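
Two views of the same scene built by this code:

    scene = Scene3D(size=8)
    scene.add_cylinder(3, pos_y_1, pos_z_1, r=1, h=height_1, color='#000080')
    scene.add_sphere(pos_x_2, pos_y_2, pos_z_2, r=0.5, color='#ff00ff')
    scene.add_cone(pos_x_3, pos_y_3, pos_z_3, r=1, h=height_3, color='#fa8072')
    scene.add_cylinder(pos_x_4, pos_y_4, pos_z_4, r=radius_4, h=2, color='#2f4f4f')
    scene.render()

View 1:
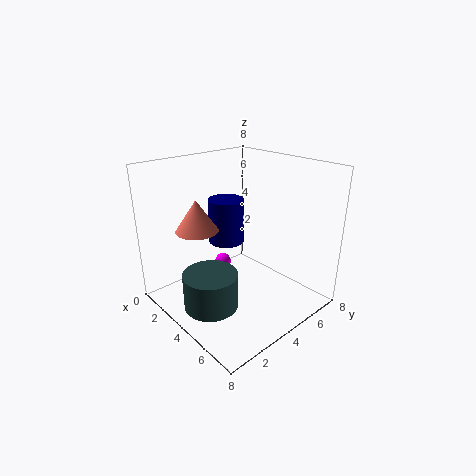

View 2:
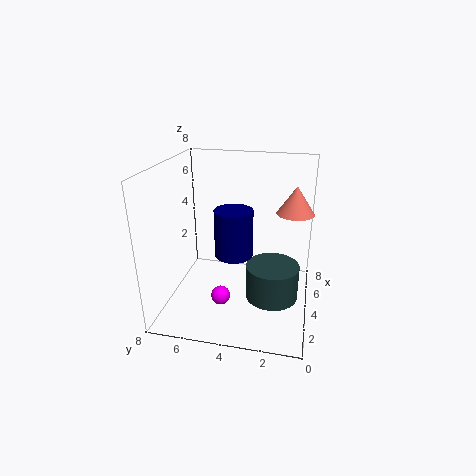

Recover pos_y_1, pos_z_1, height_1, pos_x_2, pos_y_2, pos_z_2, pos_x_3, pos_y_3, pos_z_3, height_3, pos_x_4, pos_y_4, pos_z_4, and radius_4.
pos_y_1 = 4, pos_z_1 = 3.5, height_1 = 2.5, pos_x_2 = 2, pos_y_2 = 4.5, pos_z_2 = 1.5, pos_x_3 = 4.5, pos_y_3 = 1, pos_z_3 = 5.5, height_3 = 1.5, pos_x_4 = 4, pos_y_4 = 2, pos_z_4 = 0.5, radius_4 = 1.5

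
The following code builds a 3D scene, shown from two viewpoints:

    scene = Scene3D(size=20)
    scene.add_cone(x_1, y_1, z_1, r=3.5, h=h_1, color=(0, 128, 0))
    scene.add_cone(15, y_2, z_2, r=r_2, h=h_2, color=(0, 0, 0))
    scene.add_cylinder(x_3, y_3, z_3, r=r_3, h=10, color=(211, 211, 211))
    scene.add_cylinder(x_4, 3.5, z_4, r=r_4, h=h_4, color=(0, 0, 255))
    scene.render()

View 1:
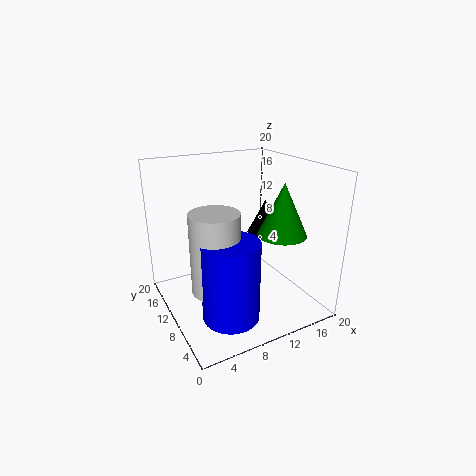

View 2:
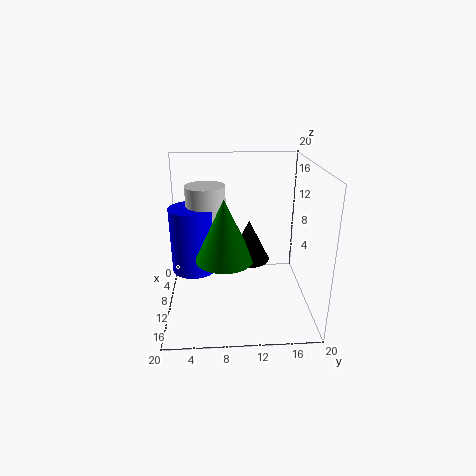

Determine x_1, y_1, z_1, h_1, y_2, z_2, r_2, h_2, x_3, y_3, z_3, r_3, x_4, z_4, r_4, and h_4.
x_1 = 16; y_1 = 8; z_1 = 10; h_1 = 7.5; y_2 = 11; z_2 = 9.5; r_2 = 2.5; h_2 = 5; x_3 = 4.5; y_3 = 5.5; z_3 = 6; r_3 = 3; x_4 = 5.5; z_4 = 3; r_4 = 3.5; h_4 = 10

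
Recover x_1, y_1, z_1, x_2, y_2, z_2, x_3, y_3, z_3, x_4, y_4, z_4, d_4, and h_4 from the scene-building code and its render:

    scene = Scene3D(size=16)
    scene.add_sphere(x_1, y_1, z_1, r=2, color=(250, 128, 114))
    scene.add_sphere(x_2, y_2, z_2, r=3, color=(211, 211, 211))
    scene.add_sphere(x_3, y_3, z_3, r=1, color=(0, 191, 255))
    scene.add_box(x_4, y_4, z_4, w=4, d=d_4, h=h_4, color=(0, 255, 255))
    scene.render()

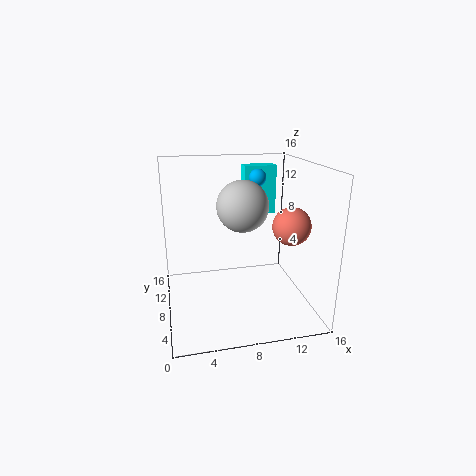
x_1 = 13; y_1 = 5; z_1 = 10; x_2 = 9; y_2 = 10; z_2 = 11; x_3 = 11; y_3 = 11; z_3 = 14; x_4 = 10; y_4 = 13; z_4 = 9; d_4 = 2; h_4 = 6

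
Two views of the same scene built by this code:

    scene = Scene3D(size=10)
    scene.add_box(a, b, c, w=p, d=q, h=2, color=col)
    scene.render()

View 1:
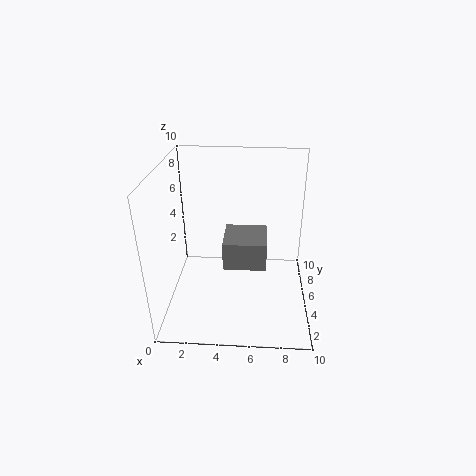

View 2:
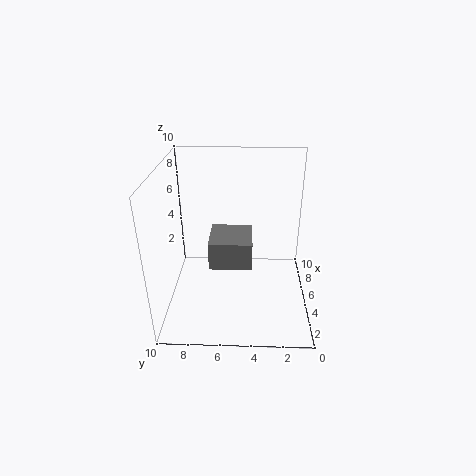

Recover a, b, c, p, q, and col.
a = 4, b = 4, c = 3, p = 3, q = 3, col = 'gray'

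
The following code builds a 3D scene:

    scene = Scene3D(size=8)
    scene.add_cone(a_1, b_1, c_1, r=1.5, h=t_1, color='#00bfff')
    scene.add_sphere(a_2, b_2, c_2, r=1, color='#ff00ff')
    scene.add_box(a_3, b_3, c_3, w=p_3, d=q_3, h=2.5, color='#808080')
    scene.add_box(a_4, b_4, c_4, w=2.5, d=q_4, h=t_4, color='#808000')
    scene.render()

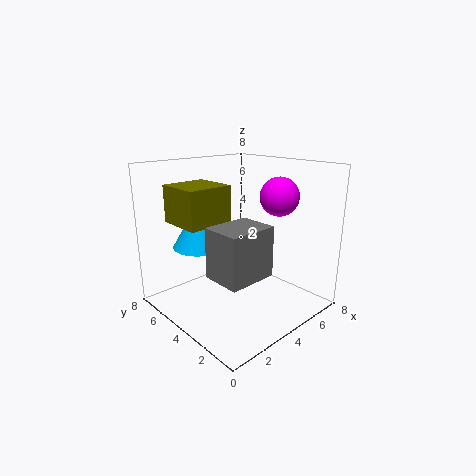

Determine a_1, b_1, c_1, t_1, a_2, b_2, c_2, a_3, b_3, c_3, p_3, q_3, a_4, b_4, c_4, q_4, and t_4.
a_1 = 2.5
b_1 = 5.5
c_1 = 3.5
t_1 = 2.5
a_2 = 5
b_2 = 2
c_2 = 6.5
a_3 = 1
b_3 = 1
c_3 = 3
p_3 = 2.5
q_3 = 2
a_4 = 1
b_4 = 4
c_4 = 5
q_4 = 2.5
t_4 = 2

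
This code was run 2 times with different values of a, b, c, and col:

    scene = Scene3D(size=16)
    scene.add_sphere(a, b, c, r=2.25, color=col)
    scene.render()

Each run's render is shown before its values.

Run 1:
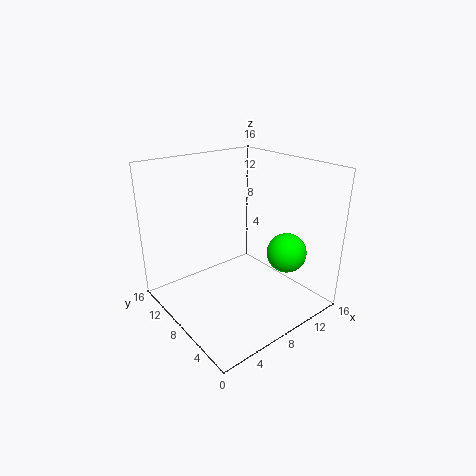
a = 12.5, b = 4.75, c = 6, col = 'lime'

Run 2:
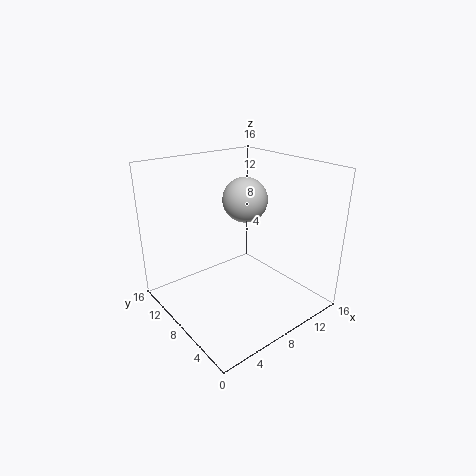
a = 7.5, b = 6.25, c = 13, col = 'lightgray'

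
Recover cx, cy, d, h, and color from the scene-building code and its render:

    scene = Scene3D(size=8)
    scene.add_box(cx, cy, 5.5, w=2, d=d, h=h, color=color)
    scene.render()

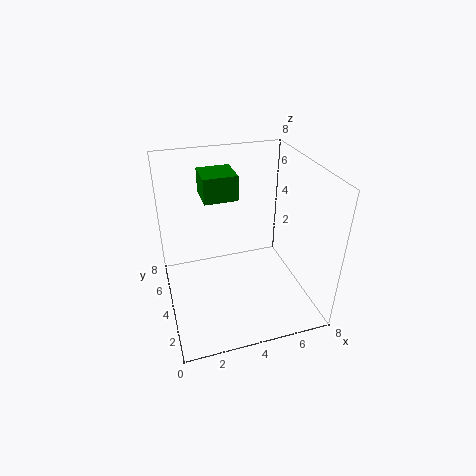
cx = 2.5, cy = 5.5, d = 2, h = 1.5, color = 'green'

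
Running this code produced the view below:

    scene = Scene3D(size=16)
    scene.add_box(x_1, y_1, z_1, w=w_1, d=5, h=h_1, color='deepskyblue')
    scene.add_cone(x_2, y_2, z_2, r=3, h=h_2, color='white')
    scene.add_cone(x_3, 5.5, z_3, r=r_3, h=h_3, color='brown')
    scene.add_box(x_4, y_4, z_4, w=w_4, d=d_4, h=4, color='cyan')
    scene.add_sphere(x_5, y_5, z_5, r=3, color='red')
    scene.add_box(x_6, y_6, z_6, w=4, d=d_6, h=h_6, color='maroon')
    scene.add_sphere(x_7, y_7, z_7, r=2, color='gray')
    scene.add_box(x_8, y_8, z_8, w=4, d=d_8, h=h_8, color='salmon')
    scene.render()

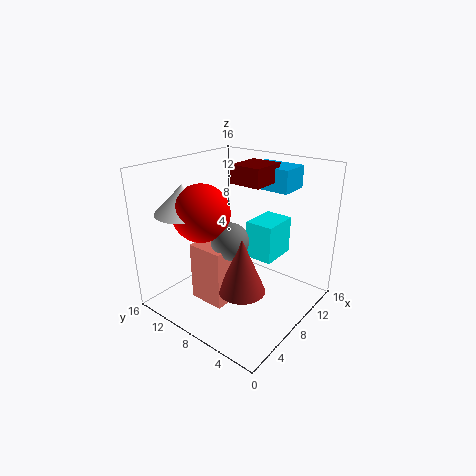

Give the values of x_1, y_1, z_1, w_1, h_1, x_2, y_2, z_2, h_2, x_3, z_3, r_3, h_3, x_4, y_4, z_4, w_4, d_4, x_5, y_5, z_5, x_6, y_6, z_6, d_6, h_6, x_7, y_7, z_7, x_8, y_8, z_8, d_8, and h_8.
x_1 = 11
y_1 = 4
z_1 = 13
w_1 = 3.5
h_1 = 2.5
x_2 = 3.5
y_2 = 11.5
z_2 = 11.5
h_2 = 3
x_3 = 5.5
z_3 = 3.5
r_3 = 2.5
h_3 = 6
x_4 = 7.5
y_4 = 3.5
z_4 = 6.5
w_4 = 4
d_4 = 3
x_5 = 4.5
y_5 = 10
z_5 = 11.5
x_6 = 8
y_6 = 5.5
z_6 = 14
d_6 = 3.5
h_6 = 2
x_7 = 6
y_7 = 7.5
z_7 = 8.5
x_8 = 3.5
y_8 = 7
z_8 = 1.5
d_8 = 4
h_8 = 6.5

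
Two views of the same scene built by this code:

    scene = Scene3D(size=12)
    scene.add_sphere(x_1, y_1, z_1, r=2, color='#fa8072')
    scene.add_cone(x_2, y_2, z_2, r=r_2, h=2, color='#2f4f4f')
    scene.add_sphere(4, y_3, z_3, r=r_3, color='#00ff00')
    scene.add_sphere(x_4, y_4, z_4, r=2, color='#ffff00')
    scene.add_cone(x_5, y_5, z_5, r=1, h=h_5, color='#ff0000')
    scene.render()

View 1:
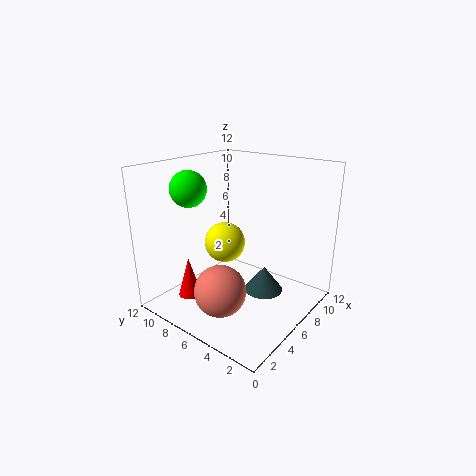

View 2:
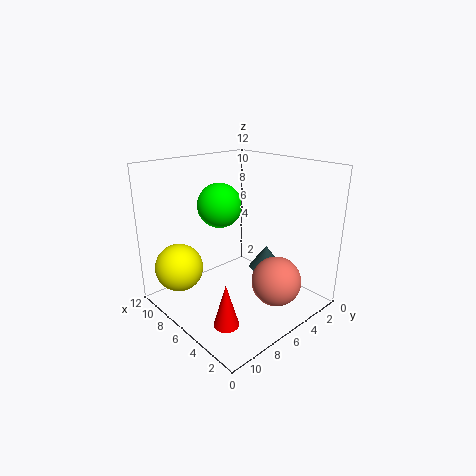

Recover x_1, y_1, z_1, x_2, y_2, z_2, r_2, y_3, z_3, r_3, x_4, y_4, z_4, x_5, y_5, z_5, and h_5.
x_1 = 2.5; y_1 = 5; z_1 = 3; x_2 = 5.5; y_2 = 3; z_2 = 2.5; r_2 = 1.5; y_3 = 9.5; z_3 = 10; r_3 = 1.5; x_4 = 9; y_4 = 10; z_4 = 3.5; x_5 = 3.5; y_5 = 9.5; z_5 = 0.5; h_5 = 3.5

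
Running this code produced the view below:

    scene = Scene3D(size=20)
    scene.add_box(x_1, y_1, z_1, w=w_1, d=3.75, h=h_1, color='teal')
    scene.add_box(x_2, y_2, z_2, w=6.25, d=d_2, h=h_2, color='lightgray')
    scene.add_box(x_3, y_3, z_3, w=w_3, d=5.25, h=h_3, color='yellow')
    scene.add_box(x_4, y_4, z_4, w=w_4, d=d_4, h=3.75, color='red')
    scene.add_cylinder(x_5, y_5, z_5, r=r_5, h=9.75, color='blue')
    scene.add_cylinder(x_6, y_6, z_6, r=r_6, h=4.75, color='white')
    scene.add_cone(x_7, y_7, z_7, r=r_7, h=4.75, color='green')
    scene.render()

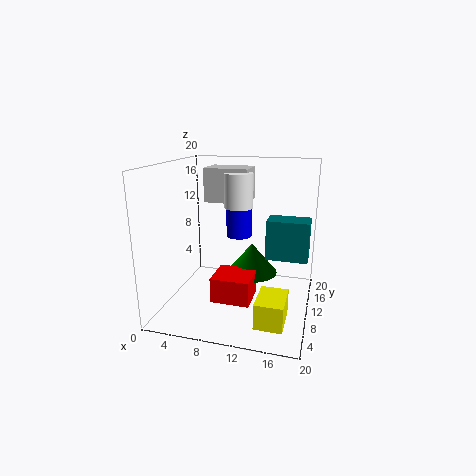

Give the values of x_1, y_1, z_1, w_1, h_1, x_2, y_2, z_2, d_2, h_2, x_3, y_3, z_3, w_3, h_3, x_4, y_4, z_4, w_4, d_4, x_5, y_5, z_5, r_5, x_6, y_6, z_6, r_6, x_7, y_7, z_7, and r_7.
x_1 = 13.25
y_1 = 13.25
z_1 = 5.75
w_1 = 6.25
h_1 = 6
x_2 = 4.75
y_2 = 11
z_2 = 14.5
d_2 = 4.5
h_2 = 4.75
x_3 = 13.75
y_3 = 3.5
z_3 = 0.25
w_3 = 3.75
h_3 = 3.5
x_4 = 6.25
y_4 = 8.25
z_4 = 0.25
w_4 = 5.75
d_4 = 5.25
x_5 = 8.5
y_5 = 16
z_5 = 8.25
r_5 = 2
x_6 = 9.75
y_6 = 11.25
z_6 = 14
r_6 = 2
x_7 = 10.75
y_7 = 15.5
z_7 = 2.5
r_7 = 4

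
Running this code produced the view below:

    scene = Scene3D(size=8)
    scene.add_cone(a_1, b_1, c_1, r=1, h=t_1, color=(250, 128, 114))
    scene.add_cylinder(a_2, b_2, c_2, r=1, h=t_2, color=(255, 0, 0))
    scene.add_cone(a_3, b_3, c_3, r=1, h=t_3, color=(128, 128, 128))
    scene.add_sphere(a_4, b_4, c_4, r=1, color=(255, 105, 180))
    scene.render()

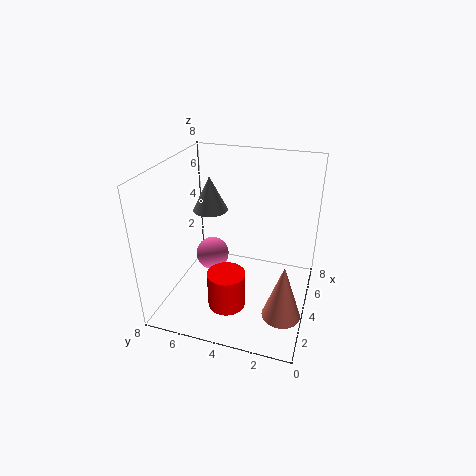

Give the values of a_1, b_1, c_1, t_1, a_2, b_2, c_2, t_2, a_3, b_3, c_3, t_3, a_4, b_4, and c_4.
a_1 = 2, b_1 = 1, c_1 = 1, t_1 = 3, a_2 = 2, b_2 = 4, c_2 = 1, t_2 = 2, a_3 = 5, b_3 = 6, c_3 = 5, t_3 = 2, a_4 = 5, b_4 = 6, c_4 = 2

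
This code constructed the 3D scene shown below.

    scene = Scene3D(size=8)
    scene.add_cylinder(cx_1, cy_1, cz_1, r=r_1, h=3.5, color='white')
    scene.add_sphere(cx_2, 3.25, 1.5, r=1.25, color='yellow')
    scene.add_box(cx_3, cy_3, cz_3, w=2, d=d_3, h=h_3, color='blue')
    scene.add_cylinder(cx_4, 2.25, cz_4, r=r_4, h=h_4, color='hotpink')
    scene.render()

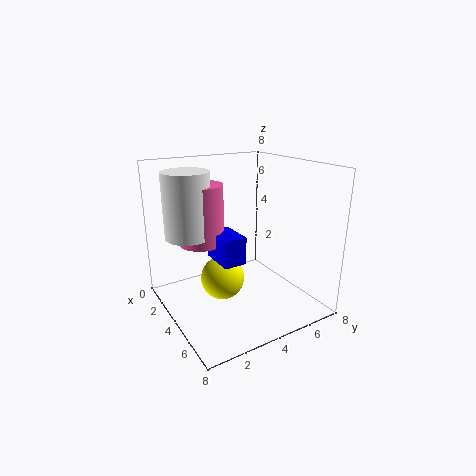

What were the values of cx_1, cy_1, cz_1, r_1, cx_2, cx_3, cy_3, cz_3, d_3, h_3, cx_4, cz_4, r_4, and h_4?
cx_1 = 3
cy_1 = 1.5
cz_1 = 4.25
r_1 = 1.25
cx_2 = 3.5
cx_3 = 3.25
cy_3 = 2.5
cz_3 = 3
d_3 = 1.25
h_3 = 1.5
cx_4 = 3
cz_4 = 3.75
r_4 = 1.25
h_4 = 3.25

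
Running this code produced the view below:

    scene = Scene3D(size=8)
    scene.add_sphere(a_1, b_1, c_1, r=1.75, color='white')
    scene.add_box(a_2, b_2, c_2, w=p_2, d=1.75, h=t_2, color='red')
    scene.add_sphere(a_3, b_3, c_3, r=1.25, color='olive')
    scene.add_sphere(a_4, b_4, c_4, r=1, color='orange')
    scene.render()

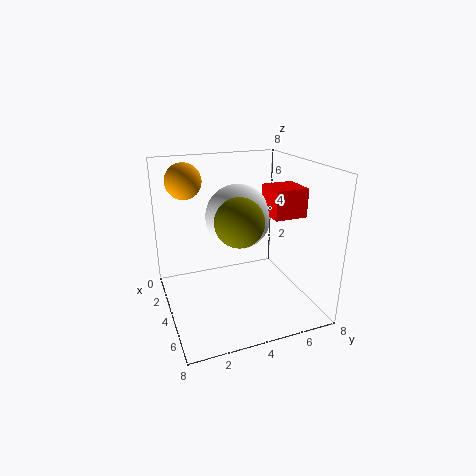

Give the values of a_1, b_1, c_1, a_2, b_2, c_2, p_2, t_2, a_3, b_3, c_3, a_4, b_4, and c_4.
a_1 = 4
b_1 = 4
c_1 = 5.25
a_2 = 4.25
b_2 = 5.25
c_2 = 5.5
p_2 = 1.75
t_2 = 1.5
a_3 = 5.5
b_3 = 3.5
c_3 = 5.5
a_4 = 2.25
b_4 = 1.5
c_4 = 7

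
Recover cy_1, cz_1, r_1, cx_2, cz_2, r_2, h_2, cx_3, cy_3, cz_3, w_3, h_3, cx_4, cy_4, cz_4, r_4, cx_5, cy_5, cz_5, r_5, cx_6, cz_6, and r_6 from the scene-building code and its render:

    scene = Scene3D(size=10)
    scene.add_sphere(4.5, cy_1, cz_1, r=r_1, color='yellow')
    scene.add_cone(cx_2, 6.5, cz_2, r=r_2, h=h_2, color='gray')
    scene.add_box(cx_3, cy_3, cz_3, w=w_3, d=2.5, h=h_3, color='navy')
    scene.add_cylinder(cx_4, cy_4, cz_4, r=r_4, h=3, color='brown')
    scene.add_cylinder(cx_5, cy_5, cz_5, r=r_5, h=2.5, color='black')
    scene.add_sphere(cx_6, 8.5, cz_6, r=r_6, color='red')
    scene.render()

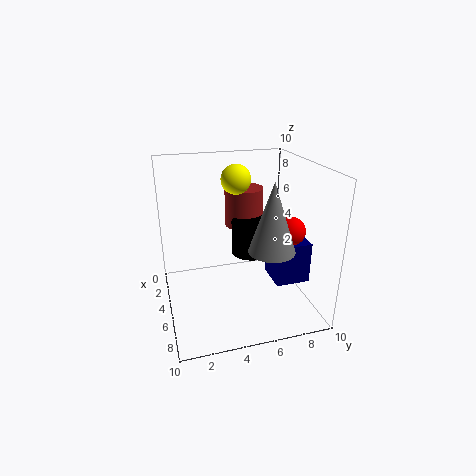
cy_1 = 5
cz_1 = 9
r_1 = 1
cx_2 = 7.5
cz_2 = 5
r_2 = 1.5
h_2 = 4.5
cx_3 = 4
cy_3 = 7.5
cz_3 = 1.5
w_3 = 2.5
h_3 = 3
cx_4 = 1.5
cy_4 = 6.5
cz_4 = 4.5
r_4 = 1.5
cx_5 = 3.5
cy_5 = 6.5
cz_5 = 3
r_5 = 1.5
cx_6 = 6
cz_6 = 5.5
r_6 = 1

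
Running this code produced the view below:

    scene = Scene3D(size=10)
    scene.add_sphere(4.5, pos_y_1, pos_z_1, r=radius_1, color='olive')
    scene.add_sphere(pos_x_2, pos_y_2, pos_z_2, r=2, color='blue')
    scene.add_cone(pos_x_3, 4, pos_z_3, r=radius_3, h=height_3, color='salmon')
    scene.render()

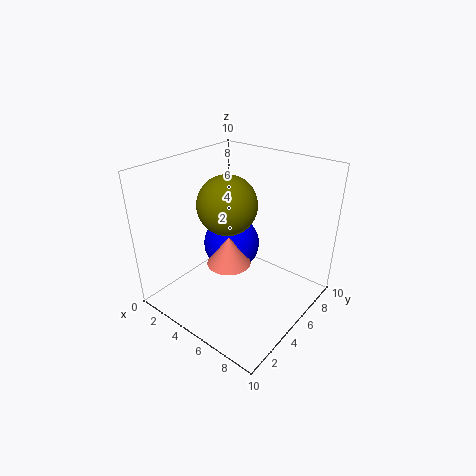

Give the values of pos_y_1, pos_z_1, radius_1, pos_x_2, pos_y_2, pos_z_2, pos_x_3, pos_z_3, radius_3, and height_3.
pos_y_1 = 4.5, pos_z_1 = 7.5, radius_1 = 2, pos_x_2 = 4, pos_y_2 = 5.5, pos_z_2 = 4, pos_x_3 = 5, pos_z_3 = 3.5, radius_3 = 1.5, height_3 = 2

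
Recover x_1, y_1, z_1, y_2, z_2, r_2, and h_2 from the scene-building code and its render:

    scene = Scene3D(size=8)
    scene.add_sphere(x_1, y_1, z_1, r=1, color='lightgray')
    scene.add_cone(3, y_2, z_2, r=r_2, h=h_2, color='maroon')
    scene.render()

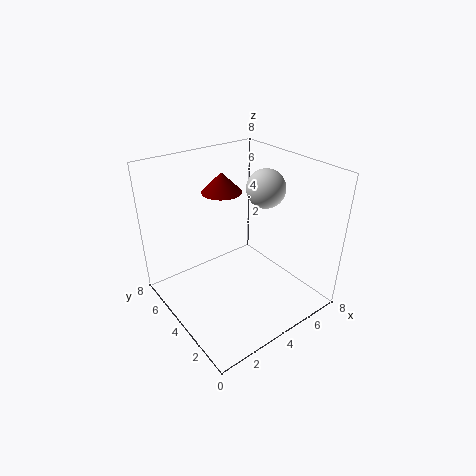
x_1 = 5; y_1 = 3; z_1 = 7; y_2 = 4; z_2 = 7; r_2 = 1; h_2 = 1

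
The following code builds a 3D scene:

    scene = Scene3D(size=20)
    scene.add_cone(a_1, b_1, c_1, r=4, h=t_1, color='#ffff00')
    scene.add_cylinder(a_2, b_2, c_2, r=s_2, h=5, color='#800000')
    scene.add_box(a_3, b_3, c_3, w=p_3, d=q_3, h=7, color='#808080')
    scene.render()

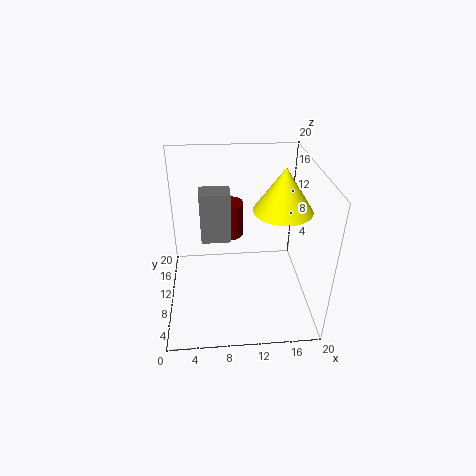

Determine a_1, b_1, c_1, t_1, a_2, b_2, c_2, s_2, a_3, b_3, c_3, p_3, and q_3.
a_1 = 16, b_1 = 10, c_1 = 14, t_1 = 6, a_2 = 9, b_2 = 13, c_2 = 9, s_2 = 2, a_3 = 5, b_3 = 9, c_3 = 10, p_3 = 4, q_3 = 3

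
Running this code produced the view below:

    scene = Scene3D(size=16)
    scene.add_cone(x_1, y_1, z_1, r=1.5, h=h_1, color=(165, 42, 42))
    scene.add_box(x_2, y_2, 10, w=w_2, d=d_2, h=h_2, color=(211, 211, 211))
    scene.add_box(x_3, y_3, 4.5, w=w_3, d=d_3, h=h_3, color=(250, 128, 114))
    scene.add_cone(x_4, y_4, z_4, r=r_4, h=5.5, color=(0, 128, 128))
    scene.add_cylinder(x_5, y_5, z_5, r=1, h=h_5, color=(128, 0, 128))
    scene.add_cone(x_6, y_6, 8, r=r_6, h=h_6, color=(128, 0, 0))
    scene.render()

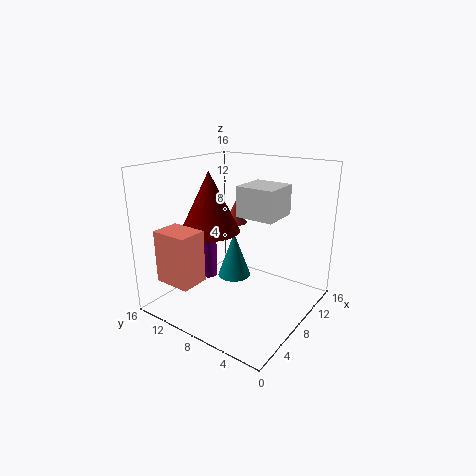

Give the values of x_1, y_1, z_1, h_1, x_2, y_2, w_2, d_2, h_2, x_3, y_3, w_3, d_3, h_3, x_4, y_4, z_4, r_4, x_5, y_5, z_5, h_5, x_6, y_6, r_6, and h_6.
x_1 = 14.5
y_1 = 13
z_1 = 7
h_1 = 3
x_2 = 9
y_2 = 4.5
w_2 = 4.5
d_2 = 4.5
h_2 = 3.5
x_3 = 0.5
y_3 = 9
w_3 = 3
d_3 = 4
h_3 = 5.5
x_4 = 10
y_4 = 10
z_4 = 2
r_4 = 2
x_5 = 7.5
y_5 = 12
z_5 = 2.5
h_5 = 7
x_6 = 8
y_6 = 12
r_6 = 3.5
h_6 = 7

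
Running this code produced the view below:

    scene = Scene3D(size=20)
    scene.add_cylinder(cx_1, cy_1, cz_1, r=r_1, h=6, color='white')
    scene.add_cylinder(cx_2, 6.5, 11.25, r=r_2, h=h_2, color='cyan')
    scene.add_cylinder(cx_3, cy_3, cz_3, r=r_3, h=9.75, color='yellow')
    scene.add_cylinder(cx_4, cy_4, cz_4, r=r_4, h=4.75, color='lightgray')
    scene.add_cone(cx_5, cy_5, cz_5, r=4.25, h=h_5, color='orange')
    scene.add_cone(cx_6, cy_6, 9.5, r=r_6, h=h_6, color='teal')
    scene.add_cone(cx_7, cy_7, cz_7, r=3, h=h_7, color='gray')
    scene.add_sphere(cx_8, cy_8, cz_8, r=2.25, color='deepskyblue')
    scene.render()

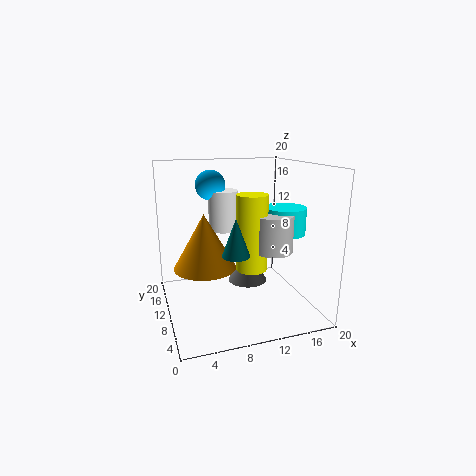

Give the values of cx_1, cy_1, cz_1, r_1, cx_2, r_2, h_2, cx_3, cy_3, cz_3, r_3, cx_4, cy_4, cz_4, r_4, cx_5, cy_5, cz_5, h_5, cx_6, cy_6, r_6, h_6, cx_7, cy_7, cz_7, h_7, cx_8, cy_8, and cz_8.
cx_1 = 9.5; cy_1 = 15.5; cz_1 = 9.75; r_1 = 2.25; cx_2 = 15.25; r_2 = 2.75; h_2 = 3.5; cx_3 = 10.5; cy_3 = 6; cz_3 = 7; r_3 = 2; cx_4 = 13; cy_4 = 5; cz_4 = 9.5; r_4 = 2.5; cx_5 = 5.25; cy_5 = 10; cz_5 = 6.25; h_5 = 7.5; cx_6 = 8; cy_6 = 4.75; r_6 = 1.75; h_6 = 4.75; cx_7 = 12.75; cy_7 = 13.5; cz_7 = 1.75; h_7 = 4.75; cx_8 = 7.75; cy_8 = 16.25; cz_8 = 16.5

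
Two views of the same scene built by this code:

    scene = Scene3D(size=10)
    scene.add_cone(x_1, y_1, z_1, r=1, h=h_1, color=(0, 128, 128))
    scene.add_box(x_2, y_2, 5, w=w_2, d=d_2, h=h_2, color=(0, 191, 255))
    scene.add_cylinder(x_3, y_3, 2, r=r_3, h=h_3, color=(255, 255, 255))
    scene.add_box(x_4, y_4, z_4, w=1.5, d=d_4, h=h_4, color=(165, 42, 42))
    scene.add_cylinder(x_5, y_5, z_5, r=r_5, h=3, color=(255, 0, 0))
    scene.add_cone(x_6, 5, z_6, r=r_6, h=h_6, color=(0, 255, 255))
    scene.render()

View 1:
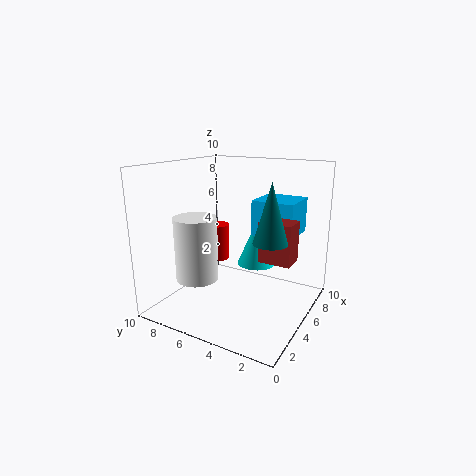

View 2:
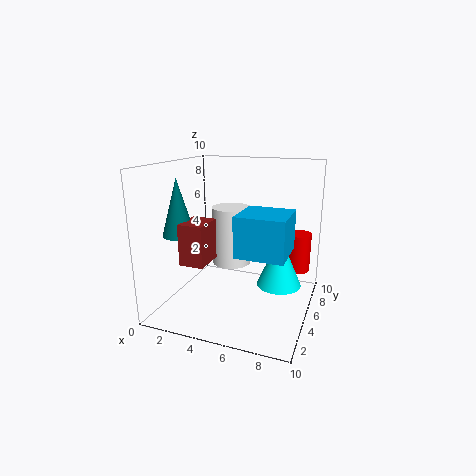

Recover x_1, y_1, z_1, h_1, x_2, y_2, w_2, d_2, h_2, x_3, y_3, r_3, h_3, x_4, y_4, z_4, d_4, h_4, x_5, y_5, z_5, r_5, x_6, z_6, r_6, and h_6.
x_1 = 2.5
y_1 = 1.5
z_1 = 6
h_1 = 3.5
x_2 = 6
y_2 = 1.5
w_2 = 3
d_2 = 3
h_2 = 2.5
x_3 = 3.5
y_3 = 7.5
r_3 = 1.5
h_3 = 4.5
x_4 = 3
y_4 = 0.5
z_4 = 4.5
d_4 = 2
h_4 = 2.5
x_5 = 8.5
y_5 = 9
z_5 = 1.5
r_5 = 1
x_6 = 8
z_6 = 2
r_6 = 1.5
h_6 = 3.5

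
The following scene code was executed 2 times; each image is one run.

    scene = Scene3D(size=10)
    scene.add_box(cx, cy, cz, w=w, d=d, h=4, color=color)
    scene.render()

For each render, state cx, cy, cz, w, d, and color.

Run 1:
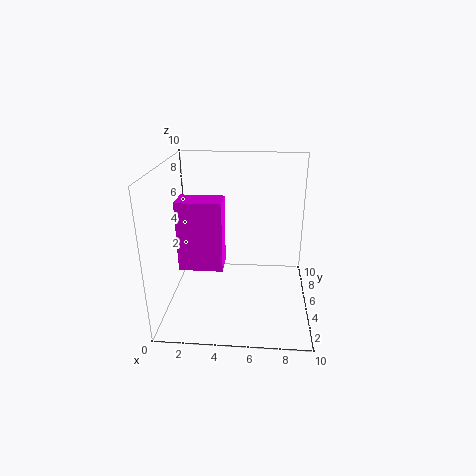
cx = 2; cy = 0.5; cz = 5; w = 2.5; d = 1.5; color = 'magenta'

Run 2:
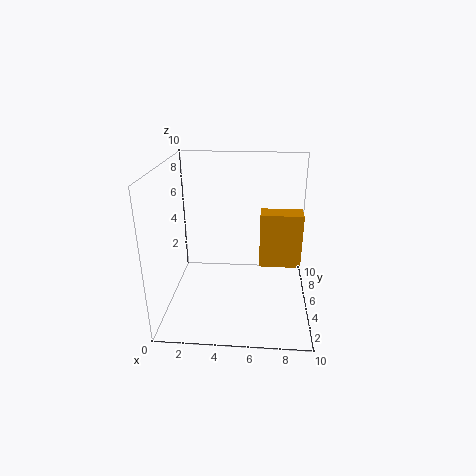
cx = 6.5; cy = 5.5; cz = 2.5; w = 3; d = 1.5; color = 'orange'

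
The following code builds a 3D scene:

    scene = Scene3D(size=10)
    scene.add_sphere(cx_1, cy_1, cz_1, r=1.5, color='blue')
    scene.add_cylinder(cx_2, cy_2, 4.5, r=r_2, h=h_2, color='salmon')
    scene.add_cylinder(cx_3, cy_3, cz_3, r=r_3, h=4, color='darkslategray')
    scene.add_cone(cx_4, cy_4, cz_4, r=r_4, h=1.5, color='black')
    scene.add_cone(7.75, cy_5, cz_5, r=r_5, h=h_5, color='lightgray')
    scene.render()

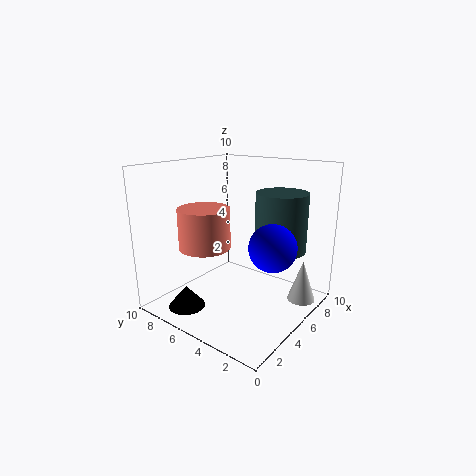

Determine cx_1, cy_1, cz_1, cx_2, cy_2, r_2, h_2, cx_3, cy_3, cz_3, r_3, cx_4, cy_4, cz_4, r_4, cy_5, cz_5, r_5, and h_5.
cx_1 = 4.25
cy_1 = 1.75
cz_1 = 5.25
cx_2 = 3.25
cy_2 = 6.5
r_2 = 1.75
h_2 = 2.75
cx_3 = 6.5
cy_3 = 2.5
cz_3 = 4.25
r_3 = 1.75
cx_4 = 1.75
cy_4 = 7
cz_4 = 0.5
r_4 = 1.25
cy_5 = 1.25
cz_5 = 0.25
r_5 = 1
h_5 = 3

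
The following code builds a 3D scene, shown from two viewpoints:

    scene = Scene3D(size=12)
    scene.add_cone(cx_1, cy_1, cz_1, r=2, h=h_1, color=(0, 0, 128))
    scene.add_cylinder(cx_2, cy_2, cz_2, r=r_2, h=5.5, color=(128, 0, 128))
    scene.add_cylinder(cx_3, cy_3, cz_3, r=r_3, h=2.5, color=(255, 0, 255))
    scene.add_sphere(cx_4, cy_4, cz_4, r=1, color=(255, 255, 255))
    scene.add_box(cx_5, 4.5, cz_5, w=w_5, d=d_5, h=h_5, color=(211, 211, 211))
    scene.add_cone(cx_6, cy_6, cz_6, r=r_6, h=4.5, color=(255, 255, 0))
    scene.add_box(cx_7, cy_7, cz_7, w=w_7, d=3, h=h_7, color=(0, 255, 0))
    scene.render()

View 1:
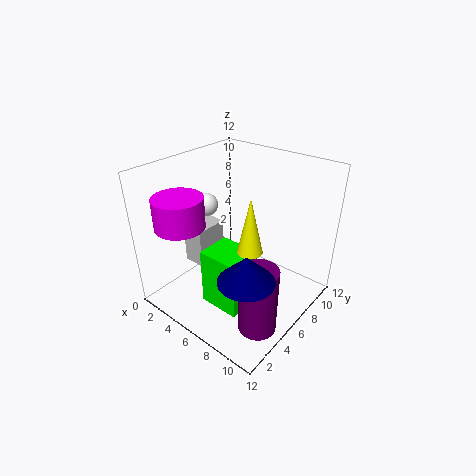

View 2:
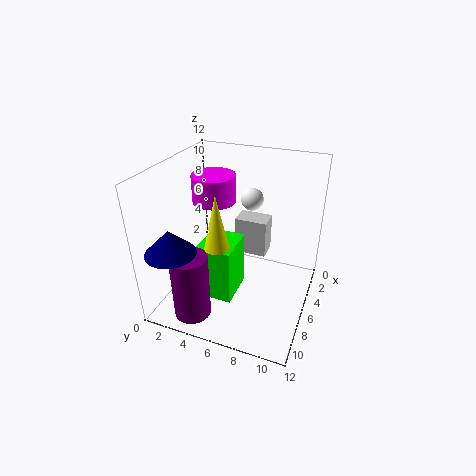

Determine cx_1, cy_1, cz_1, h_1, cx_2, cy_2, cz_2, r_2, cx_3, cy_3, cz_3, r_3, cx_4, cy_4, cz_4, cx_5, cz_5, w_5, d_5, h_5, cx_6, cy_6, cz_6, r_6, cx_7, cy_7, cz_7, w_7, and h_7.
cx_1 = 10, cy_1 = 2, cz_1 = 6, h_1 = 2, cx_2 = 10, cy_2 = 3.5, cz_2 = 0.5, r_2 = 1.5, cx_3 = 3, cy_3 = 2.5, cz_3 = 7.5, r_3 = 2, cx_4 = 2.5, cy_4 = 6, cz_4 = 8, cx_5 = 1, cz_5 = 2.5, w_5 = 2, d_5 = 3, h_5 = 3.5, cx_6 = 8, cy_6 = 5, cz_6 = 6, r_6 = 1, cx_7 = 4.5, cy_7 = 3, cz_7 = 0.5, w_7 = 3.5, h_7 = 5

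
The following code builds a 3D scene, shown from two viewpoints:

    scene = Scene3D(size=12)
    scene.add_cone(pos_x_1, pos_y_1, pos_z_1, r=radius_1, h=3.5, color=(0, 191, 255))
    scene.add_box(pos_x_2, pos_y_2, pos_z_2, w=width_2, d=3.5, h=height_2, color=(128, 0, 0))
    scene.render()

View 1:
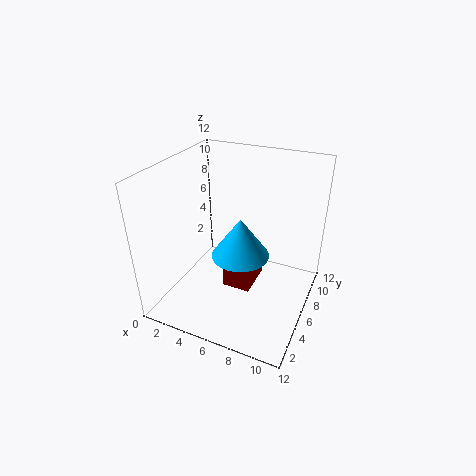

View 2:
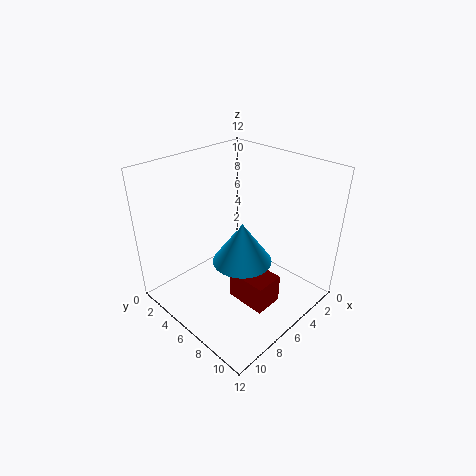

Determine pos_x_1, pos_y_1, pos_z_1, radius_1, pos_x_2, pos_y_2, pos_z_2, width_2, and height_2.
pos_x_1 = 6; pos_y_1 = 6.5; pos_z_1 = 4; radius_1 = 2.5; pos_x_2 = 4.5; pos_y_2 = 6; pos_z_2 = 0.5; width_2 = 2.5; height_2 = 2.5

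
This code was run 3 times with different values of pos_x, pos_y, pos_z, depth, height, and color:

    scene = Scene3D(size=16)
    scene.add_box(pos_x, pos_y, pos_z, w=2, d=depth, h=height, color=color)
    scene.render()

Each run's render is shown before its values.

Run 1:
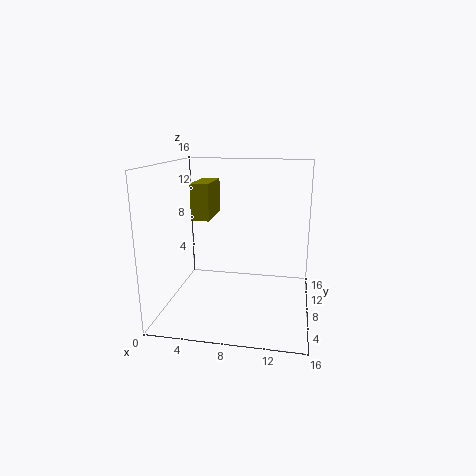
pos_x = 3
pos_y = 7
pos_z = 10
depth = 5
height = 4
color = 'olive'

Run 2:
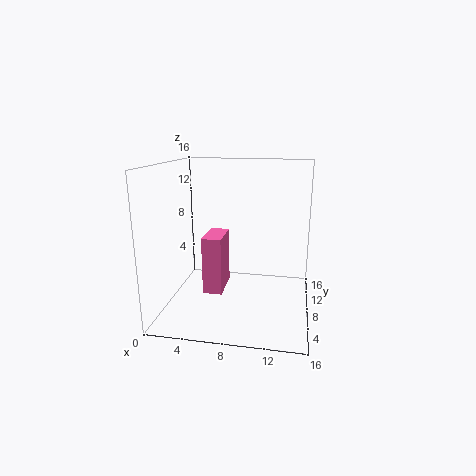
pos_x = 5
pos_y = 4
pos_z = 3
depth = 4
height = 6
color = 'hotpink'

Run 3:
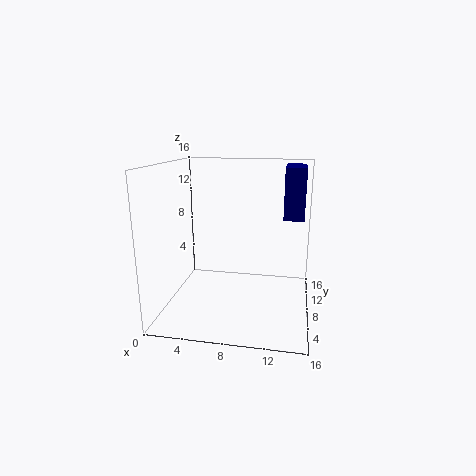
pos_x = 13
pos_y = 5
pos_z = 11
depth = 5
height = 5
color = 'navy'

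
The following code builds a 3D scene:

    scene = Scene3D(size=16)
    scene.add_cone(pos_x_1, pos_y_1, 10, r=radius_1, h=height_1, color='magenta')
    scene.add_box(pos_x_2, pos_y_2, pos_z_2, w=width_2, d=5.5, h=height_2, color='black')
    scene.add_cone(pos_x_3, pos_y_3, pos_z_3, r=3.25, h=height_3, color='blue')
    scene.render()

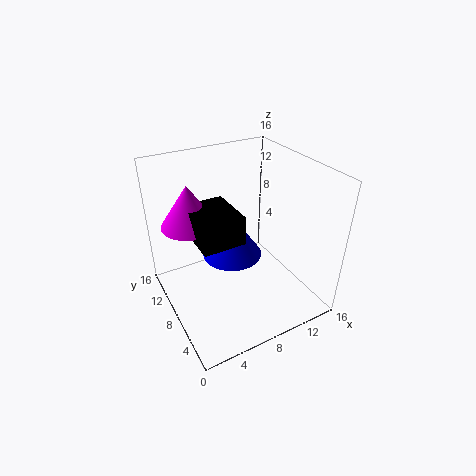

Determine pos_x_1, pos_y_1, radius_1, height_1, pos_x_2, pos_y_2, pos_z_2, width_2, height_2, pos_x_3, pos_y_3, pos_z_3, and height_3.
pos_x_1 = 3.25; pos_y_1 = 10; radius_1 = 3; height_1 = 4.5; pos_x_2 = 2.75; pos_y_2 = 5; pos_z_2 = 9.25; width_2 = 4.5; height_2 = 3; pos_x_3 = 7.25; pos_y_3 = 8; pos_z_3 = 6.25; height_3 = 4.75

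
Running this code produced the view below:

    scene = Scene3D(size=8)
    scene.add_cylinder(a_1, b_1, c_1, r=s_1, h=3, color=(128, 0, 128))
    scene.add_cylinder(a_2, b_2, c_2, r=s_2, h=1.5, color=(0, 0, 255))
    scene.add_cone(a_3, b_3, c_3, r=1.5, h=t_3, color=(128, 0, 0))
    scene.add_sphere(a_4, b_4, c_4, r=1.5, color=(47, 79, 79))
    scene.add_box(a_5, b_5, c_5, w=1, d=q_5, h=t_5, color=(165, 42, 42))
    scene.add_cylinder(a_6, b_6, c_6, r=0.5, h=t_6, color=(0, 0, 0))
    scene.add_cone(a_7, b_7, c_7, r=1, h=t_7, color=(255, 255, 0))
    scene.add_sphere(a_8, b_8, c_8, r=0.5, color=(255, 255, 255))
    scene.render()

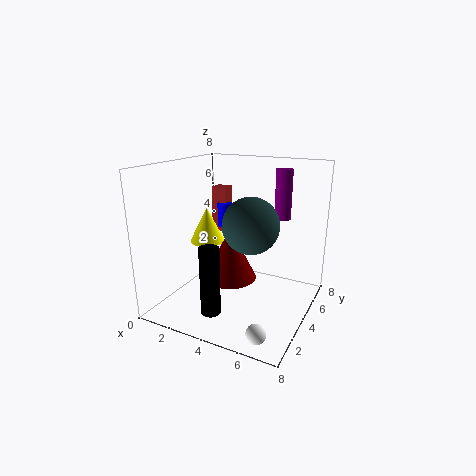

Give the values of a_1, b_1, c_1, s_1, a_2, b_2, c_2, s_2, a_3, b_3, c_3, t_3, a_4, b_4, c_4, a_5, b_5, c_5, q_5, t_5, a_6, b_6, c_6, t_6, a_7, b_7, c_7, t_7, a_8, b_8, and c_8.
a_1 = 5.5
b_1 = 7
c_1 = 4.5
s_1 = 0.5
a_2 = 1.5
b_2 = 7
c_2 = 3.5
s_2 = 0.5
a_3 = 3.5
b_3 = 4
c_3 = 1.5
t_3 = 3
a_4 = 5
b_4 = 3.5
c_4 = 5
a_5 = 0.5
b_5 = 7
c_5 = 3
q_5 = 1
t_5 = 3
a_6 = 4
b_6 = 1
c_6 = 1
t_6 = 3.5
a_7 = 2
b_7 = 4
c_7 = 3.5
t_7 = 2
a_8 = 6.5
b_8 = 1
c_8 = 0.5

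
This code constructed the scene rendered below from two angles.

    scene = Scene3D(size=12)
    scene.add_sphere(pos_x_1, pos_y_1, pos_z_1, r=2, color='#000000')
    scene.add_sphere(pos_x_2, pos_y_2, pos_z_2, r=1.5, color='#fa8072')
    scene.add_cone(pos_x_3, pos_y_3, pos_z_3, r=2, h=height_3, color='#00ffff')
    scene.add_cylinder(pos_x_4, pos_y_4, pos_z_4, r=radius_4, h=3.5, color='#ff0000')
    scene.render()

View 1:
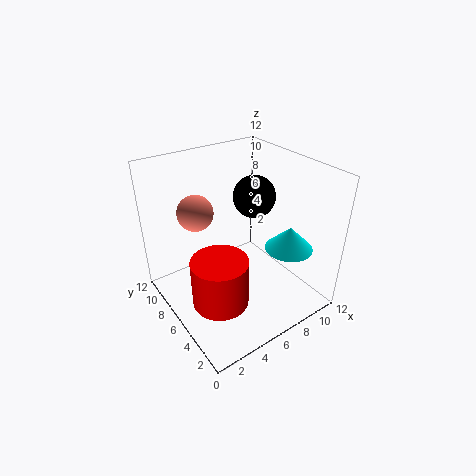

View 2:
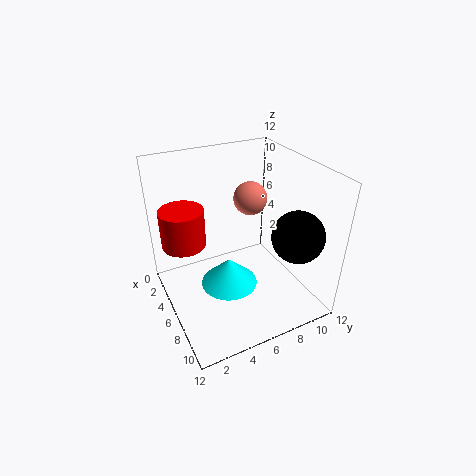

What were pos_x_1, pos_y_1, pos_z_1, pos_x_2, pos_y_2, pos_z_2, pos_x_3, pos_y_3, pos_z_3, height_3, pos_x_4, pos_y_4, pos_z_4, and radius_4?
pos_x_1 = 10
pos_y_1 = 9
pos_z_1 = 7.5
pos_x_2 = 3.5
pos_y_2 = 8.5
pos_z_2 = 8
pos_x_3 = 9.5
pos_y_3 = 3.5
pos_z_3 = 5
height_3 = 2
pos_x_4 = 2
pos_y_4 = 2.5
pos_z_4 = 4
radius_4 = 2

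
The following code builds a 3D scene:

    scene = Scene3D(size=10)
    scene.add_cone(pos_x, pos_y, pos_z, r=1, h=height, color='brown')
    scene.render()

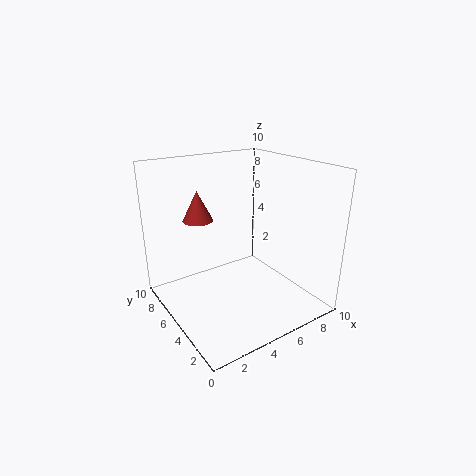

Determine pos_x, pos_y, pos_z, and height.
pos_x = 2.5, pos_y = 6, pos_z = 6.5, height = 2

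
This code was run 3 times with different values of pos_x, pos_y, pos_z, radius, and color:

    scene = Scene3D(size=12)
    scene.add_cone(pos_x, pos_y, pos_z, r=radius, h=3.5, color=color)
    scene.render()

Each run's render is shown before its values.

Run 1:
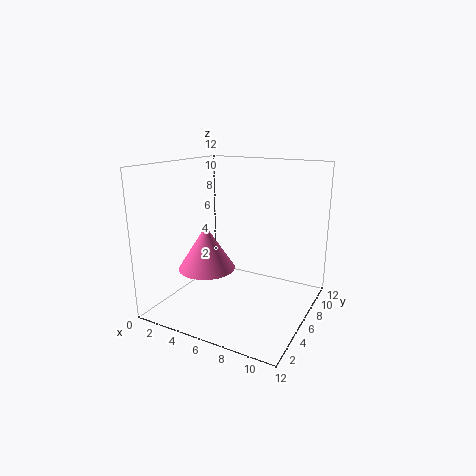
pos_x = 4.5; pos_y = 3.5; pos_z = 4; radius = 2.25; color = 'hotpink'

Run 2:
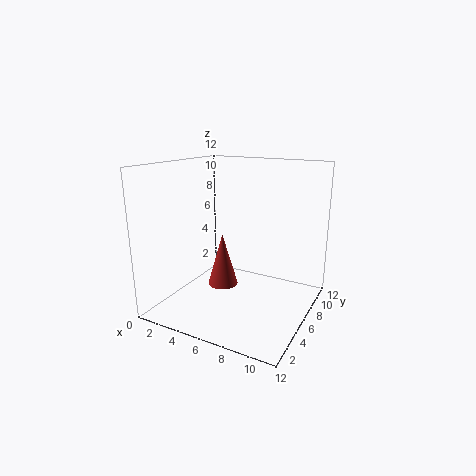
pos_x = 7.5; pos_y = 1; pos_z = 4.5; radius = 1; color = 'brown'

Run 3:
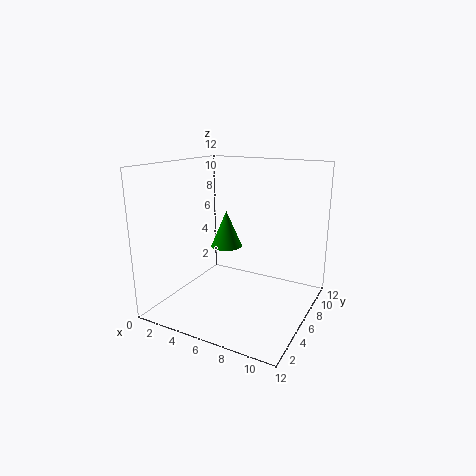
pos_x = 3; pos_y = 9.25; pos_z = 3.75; radius = 1.5; color = 'green'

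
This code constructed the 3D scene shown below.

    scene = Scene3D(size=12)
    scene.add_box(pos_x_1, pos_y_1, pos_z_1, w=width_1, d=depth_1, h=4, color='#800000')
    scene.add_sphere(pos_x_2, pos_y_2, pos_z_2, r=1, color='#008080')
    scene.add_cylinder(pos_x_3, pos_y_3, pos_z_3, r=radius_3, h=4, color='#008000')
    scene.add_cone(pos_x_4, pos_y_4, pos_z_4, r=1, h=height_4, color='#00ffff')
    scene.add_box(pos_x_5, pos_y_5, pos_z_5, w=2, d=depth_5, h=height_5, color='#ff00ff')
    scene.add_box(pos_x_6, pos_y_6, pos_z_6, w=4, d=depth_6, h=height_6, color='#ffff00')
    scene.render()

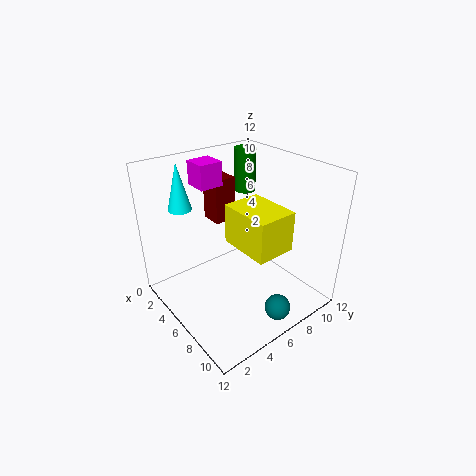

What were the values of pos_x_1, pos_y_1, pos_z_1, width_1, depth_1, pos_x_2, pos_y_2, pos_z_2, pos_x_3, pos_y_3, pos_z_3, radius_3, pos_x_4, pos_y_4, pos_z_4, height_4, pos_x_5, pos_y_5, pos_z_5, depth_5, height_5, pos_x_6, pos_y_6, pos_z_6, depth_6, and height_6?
pos_x_1 = 1; pos_y_1 = 6; pos_z_1 = 6; width_1 = 2; depth_1 = 2; pos_x_2 = 11; pos_y_2 = 6; pos_z_2 = 2; pos_x_3 = 2; pos_y_3 = 10; pos_z_3 = 8; radius_3 = 1; pos_x_4 = 2; pos_y_4 = 3; pos_z_4 = 8; height_4 = 4; pos_x_5 = 2; pos_y_5 = 4; pos_z_5 = 10; depth_5 = 2; height_5 = 2; pos_x_6 = 7; pos_y_6 = 4; pos_z_6 = 7; depth_6 = 3; height_6 = 3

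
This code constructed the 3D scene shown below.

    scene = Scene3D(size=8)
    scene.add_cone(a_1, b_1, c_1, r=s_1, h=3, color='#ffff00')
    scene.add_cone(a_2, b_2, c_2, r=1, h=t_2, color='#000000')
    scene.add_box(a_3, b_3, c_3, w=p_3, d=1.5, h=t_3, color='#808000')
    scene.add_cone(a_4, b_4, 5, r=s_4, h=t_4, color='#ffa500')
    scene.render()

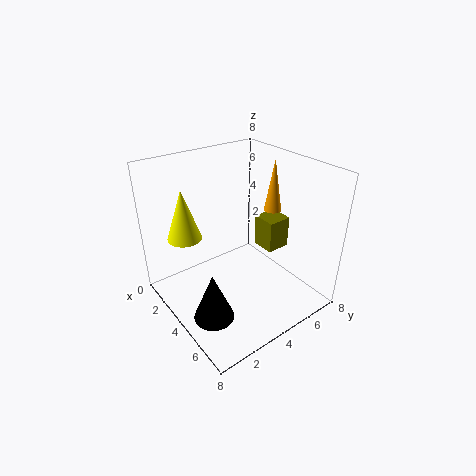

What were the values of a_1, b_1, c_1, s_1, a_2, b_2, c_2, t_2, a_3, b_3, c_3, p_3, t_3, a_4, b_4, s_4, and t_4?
a_1 = 1.5; b_1 = 2; c_1 = 3.5; s_1 = 1; a_2 = 6; b_2 = 1; c_2 = 1.5; t_2 = 2.5; a_3 = 2.5; b_3 = 6.5; c_3 = 2; p_3 = 1.5; t_3 = 2; a_4 = 4; b_4 = 6.5; s_4 = 0.5; t_4 = 3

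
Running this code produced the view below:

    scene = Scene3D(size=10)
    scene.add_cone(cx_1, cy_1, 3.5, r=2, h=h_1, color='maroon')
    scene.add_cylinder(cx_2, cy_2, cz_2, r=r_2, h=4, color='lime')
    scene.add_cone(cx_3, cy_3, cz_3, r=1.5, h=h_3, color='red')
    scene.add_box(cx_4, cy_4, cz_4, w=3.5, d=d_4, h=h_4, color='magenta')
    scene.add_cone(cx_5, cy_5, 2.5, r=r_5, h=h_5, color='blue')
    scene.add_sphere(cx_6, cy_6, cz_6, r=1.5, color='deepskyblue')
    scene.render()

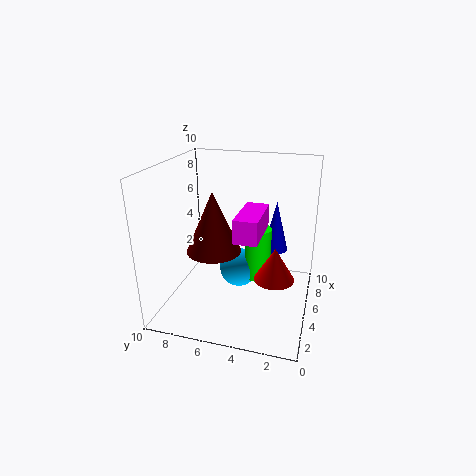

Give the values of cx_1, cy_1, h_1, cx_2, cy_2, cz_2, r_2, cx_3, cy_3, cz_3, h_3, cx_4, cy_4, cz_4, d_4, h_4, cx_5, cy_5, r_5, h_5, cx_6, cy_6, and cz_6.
cx_1 = 5.5
cy_1 = 7
h_1 = 4.5
cx_2 = 7
cy_2 = 4
cz_2 = 1
r_2 = 1
cx_3 = 6
cy_3 = 2.5
cz_3 = 1.5
h_3 = 2.5
cx_4 = 2
cy_4 = 3
cz_4 = 6
d_4 = 1.5
h_4 = 1.5
cx_5 = 9
cy_5 = 3
r_5 = 1
h_5 = 4
cx_6 = 7
cy_6 = 5.5
cz_6 = 1.5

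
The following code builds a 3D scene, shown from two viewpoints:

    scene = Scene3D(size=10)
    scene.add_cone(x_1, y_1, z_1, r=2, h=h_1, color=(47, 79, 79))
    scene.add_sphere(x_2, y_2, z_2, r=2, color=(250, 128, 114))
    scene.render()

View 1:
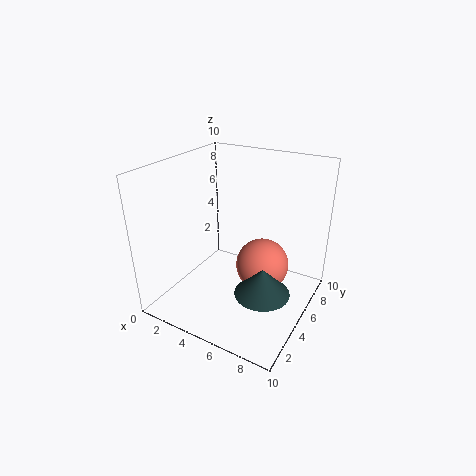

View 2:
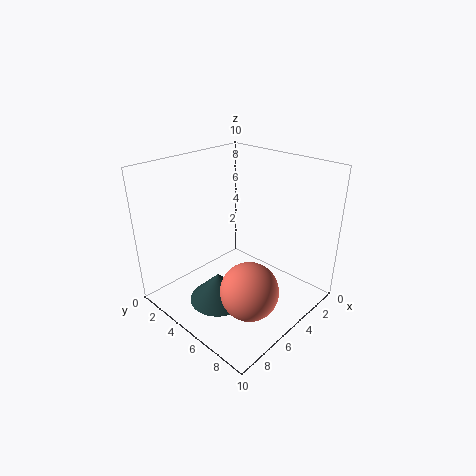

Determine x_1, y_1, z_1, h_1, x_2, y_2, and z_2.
x_1 = 7
y_1 = 5
z_1 = 1
h_1 = 2
x_2 = 6
y_2 = 7
z_2 = 2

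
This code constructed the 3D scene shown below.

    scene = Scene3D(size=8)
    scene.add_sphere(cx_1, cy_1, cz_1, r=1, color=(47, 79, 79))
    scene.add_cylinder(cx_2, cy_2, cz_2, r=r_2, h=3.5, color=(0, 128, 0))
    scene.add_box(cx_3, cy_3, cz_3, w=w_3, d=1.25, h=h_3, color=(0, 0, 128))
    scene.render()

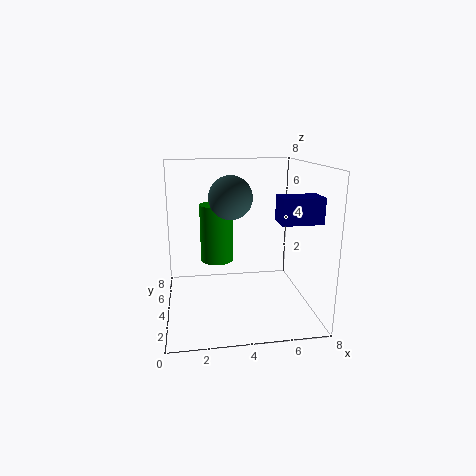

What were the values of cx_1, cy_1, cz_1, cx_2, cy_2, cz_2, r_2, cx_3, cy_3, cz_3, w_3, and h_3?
cx_1 = 3.25; cy_1 = 1.5; cz_1 = 6.75; cx_2 = 3; cy_2 = 6; cz_2 = 2; r_2 = 1; cx_3 = 5.5; cy_3 = 0.75; cz_3 = 5.5; w_3 = 2; h_3 = 1.25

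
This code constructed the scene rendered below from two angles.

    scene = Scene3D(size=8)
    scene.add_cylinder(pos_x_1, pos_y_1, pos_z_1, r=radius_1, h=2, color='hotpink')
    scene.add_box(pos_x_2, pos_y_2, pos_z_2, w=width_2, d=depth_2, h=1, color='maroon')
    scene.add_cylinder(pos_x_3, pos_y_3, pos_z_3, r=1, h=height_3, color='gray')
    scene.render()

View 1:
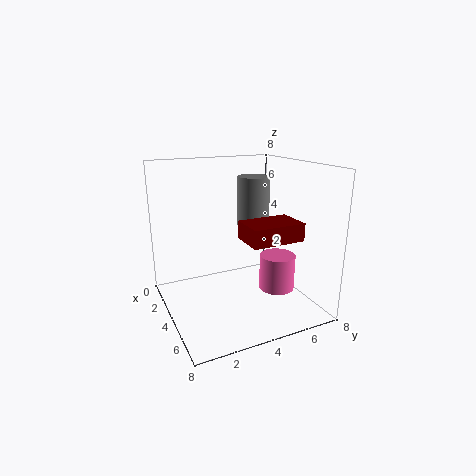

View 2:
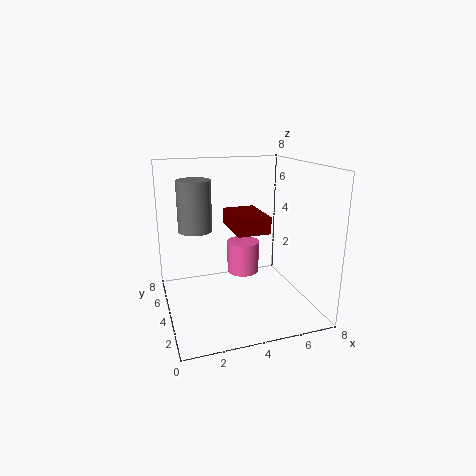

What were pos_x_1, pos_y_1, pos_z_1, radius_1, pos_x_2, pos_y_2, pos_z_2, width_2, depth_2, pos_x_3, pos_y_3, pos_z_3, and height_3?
pos_x_1 = 5; pos_y_1 = 6; pos_z_1 = 1; radius_1 = 1; pos_x_2 = 4; pos_y_2 = 4; pos_z_2 = 4; width_2 = 2; depth_2 = 3; pos_x_3 = 2; pos_y_3 = 6; pos_z_3 = 4; height_3 = 3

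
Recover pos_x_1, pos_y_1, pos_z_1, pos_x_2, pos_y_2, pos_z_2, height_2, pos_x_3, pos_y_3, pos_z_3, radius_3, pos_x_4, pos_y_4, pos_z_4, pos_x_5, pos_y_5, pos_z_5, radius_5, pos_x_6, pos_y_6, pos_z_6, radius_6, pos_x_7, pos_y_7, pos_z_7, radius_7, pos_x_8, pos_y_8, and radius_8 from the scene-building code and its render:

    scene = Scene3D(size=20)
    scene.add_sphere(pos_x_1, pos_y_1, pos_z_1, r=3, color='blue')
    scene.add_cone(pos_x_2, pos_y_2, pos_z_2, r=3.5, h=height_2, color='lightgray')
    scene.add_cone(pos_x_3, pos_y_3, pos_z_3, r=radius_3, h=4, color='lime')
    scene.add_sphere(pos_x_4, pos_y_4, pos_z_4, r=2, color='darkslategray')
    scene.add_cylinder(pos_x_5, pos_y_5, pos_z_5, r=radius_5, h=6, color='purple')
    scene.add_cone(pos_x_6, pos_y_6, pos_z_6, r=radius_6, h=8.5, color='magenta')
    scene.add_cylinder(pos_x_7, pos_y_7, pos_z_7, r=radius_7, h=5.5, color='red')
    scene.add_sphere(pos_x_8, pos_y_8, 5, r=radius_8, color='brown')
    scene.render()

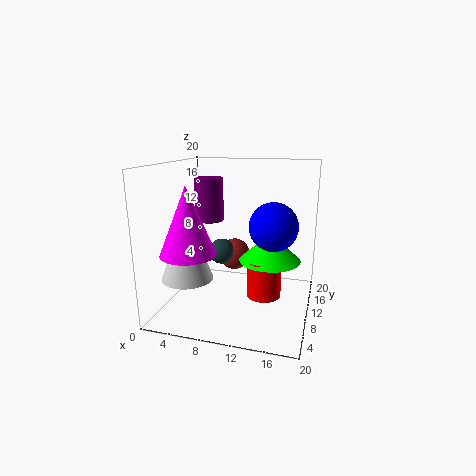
pos_x_1 = 15.5; pos_y_1 = 6.5; pos_z_1 = 13; pos_x_2 = 4; pos_y_2 = 6; pos_z_2 = 5; height_2 = 9; pos_x_3 = 14; pos_y_3 = 13; pos_z_3 = 6; radius_3 = 4.5; pos_x_4 = 6; pos_y_4 = 14.5; pos_z_4 = 6; pos_x_5 = 5.5; pos_y_5 = 11; pos_z_5 = 12; radius_5 = 2; pos_x_6 = 5.5; pos_y_6 = 3.5; pos_z_6 = 9.5; radius_6 = 3.5; pos_x_7 = 13.5; pos_y_7 = 11.5; pos_z_7 = 1; radius_7 = 2.5; pos_x_8 = 7.5; pos_y_8 = 16.5; radius_8 = 2.5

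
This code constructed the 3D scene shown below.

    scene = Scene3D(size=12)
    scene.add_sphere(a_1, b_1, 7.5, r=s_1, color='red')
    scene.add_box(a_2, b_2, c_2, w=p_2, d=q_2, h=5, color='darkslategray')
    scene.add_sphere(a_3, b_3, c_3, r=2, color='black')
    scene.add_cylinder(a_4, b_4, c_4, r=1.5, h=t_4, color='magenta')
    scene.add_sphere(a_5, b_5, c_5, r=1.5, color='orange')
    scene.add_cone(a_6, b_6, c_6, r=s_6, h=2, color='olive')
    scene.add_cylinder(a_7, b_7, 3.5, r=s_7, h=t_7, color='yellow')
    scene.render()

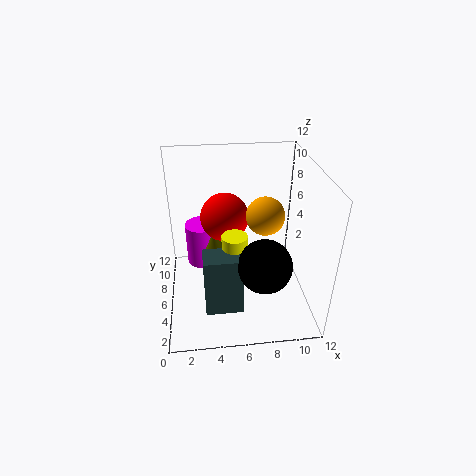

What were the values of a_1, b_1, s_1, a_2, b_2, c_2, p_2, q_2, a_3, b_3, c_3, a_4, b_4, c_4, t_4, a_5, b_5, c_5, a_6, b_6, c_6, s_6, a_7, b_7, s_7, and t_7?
a_1 = 5, b_1 = 7, s_1 = 2, a_2 = 3, b_2 = 2, c_2 = 1.5, p_2 = 3, q_2 = 2, a_3 = 7.5, b_3 = 2, c_3 = 6, a_4 = 3, b_4 = 9.5, c_4 = 1.5, t_4 = 4, a_5 = 8, b_5 = 5, c_5 = 8.5, a_6 = 4, b_6 = 8.5, c_6 = 3.5, s_6 = 1, a_7 = 5.5, b_7 = 4, s_7 = 1, t_7 = 4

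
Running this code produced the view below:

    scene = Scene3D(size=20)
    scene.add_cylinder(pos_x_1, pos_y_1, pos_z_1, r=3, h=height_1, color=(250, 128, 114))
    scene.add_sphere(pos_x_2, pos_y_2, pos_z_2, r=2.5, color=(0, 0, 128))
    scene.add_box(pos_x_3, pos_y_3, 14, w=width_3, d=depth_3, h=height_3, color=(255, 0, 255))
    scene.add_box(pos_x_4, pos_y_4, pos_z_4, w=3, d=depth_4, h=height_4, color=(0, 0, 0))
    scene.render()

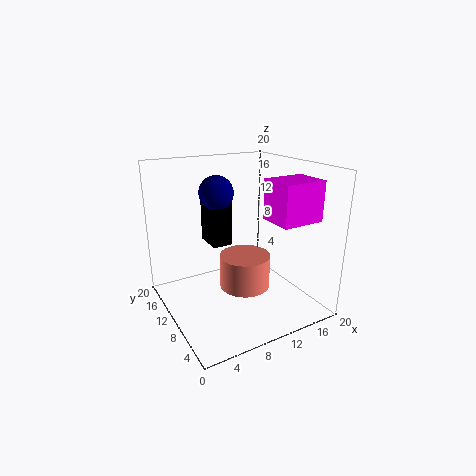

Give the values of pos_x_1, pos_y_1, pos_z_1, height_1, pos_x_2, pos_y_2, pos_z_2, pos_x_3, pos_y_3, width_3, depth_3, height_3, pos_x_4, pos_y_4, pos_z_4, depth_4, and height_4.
pos_x_1 = 7.5, pos_y_1 = 4, pos_z_1 = 6.5, height_1 = 4, pos_x_2 = 9, pos_y_2 = 14.5, pos_z_2 = 15.5, pos_x_3 = 11, pos_y_3 = 1, width_3 = 5.5, depth_3 = 4.5, height_3 = 5, pos_x_4 = 8, pos_y_4 = 13.5, pos_z_4 = 7.5, depth_4 = 4.5, height_4 = 8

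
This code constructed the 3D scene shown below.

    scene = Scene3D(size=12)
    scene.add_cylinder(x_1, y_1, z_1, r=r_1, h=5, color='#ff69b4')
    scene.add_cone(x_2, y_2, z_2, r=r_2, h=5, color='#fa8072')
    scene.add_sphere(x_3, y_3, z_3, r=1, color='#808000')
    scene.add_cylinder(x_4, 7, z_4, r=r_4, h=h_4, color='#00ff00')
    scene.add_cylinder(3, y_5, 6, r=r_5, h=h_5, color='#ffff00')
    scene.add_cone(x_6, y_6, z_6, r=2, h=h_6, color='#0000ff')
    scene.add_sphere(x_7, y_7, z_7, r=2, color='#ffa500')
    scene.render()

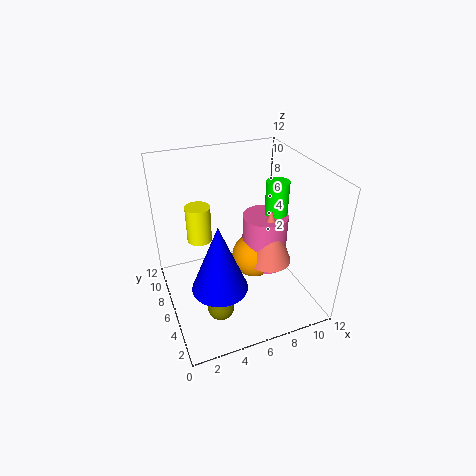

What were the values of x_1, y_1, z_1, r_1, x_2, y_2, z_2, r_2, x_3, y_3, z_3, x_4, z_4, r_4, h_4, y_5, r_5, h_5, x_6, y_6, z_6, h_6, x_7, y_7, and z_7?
x_1 = 9; y_1 = 7; z_1 = 2; r_1 = 2; x_2 = 9; y_2 = 6; z_2 = 3; r_2 = 2; x_3 = 3; y_3 = 2; z_3 = 3; x_4 = 10; z_4 = 6; r_4 = 1; h_4 = 4; y_5 = 7; r_5 = 1; h_5 = 3; x_6 = 3; y_6 = 2; z_6 = 5; h_6 = 5; x_7 = 8; y_7 = 7; z_7 = 3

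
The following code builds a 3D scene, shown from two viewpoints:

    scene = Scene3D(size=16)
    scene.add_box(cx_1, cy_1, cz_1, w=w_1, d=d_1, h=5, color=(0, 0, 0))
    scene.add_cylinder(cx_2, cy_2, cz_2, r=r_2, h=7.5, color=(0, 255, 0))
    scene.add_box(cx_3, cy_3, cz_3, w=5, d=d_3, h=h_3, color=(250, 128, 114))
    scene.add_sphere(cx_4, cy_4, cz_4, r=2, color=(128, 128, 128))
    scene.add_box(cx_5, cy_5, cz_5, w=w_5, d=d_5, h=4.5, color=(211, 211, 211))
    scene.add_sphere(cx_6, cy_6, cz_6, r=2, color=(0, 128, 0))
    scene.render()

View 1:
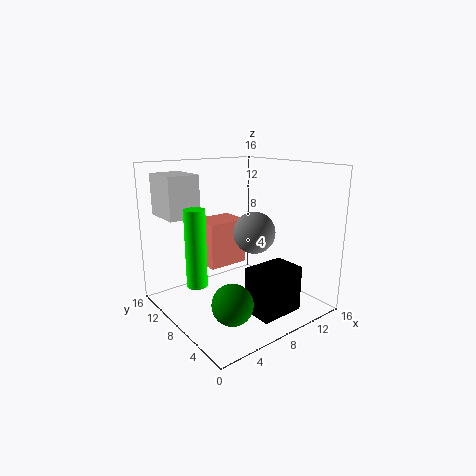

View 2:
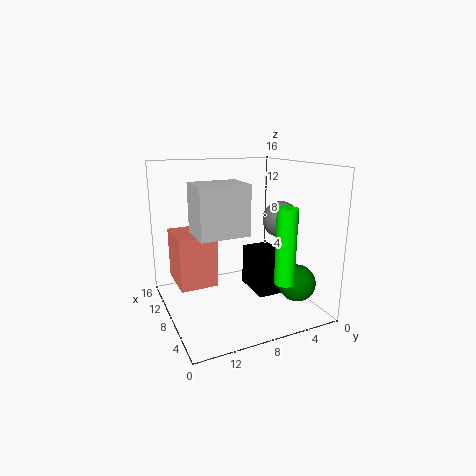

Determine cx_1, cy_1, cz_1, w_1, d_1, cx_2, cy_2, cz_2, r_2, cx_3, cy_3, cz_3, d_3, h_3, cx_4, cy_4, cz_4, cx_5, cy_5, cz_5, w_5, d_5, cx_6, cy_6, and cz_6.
cx_1 = 7
cy_1 = 2
cz_1 = 0.5
w_1 = 5
d_1 = 3.5
cx_2 = 1.5
cy_2 = 6
cz_2 = 5
r_2 = 1
cx_3 = 6.5
cy_3 = 11
cz_3 = 3.5
d_3 = 4
h_3 = 5.5
cx_4 = 6.5
cy_4 = 3.5
cz_4 = 10
cx_5 = 1
cy_5 = 10
cz_5 = 10.5
w_5 = 3.5
d_5 = 4.5
cx_6 = 3.5
cy_6 = 3
cz_6 = 3.5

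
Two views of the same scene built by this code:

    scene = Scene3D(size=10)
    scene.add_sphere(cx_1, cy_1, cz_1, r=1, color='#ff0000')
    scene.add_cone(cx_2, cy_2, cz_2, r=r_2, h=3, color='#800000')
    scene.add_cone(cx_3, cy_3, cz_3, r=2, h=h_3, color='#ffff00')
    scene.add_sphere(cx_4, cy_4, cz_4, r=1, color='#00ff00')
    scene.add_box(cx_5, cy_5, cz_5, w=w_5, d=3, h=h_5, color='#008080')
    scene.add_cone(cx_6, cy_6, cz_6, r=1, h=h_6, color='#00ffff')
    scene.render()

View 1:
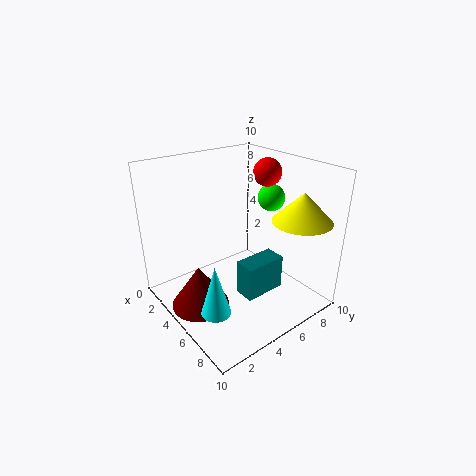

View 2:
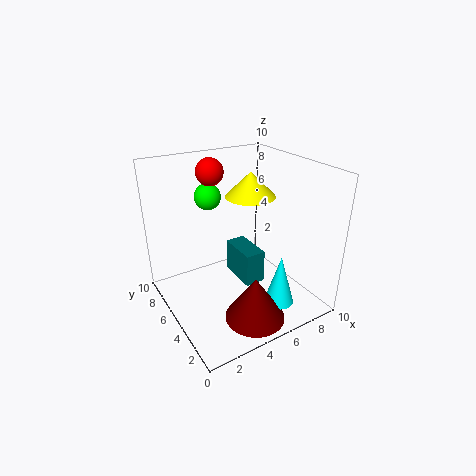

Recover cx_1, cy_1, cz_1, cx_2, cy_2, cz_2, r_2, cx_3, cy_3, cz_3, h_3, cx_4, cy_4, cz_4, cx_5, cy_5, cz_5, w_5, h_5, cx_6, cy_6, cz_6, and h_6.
cx_1 = 4.5, cy_1 = 8, cz_1 = 9, cx_2 = 4.5, cy_2 = 2, cz_2 = 0.5, r_2 = 2, cx_3 = 8, cy_3 = 8, cz_3 = 6.5, h_3 = 2, cx_4 = 4.5, cy_4 = 8.5, cz_4 = 7, cx_5 = 5.5, cy_5 = 4.5, cz_5 = 1, w_5 = 1.5, h_5 = 2.5, cx_6 = 6.5, cy_6 = 2, cz_6 = 1, h_6 = 3.5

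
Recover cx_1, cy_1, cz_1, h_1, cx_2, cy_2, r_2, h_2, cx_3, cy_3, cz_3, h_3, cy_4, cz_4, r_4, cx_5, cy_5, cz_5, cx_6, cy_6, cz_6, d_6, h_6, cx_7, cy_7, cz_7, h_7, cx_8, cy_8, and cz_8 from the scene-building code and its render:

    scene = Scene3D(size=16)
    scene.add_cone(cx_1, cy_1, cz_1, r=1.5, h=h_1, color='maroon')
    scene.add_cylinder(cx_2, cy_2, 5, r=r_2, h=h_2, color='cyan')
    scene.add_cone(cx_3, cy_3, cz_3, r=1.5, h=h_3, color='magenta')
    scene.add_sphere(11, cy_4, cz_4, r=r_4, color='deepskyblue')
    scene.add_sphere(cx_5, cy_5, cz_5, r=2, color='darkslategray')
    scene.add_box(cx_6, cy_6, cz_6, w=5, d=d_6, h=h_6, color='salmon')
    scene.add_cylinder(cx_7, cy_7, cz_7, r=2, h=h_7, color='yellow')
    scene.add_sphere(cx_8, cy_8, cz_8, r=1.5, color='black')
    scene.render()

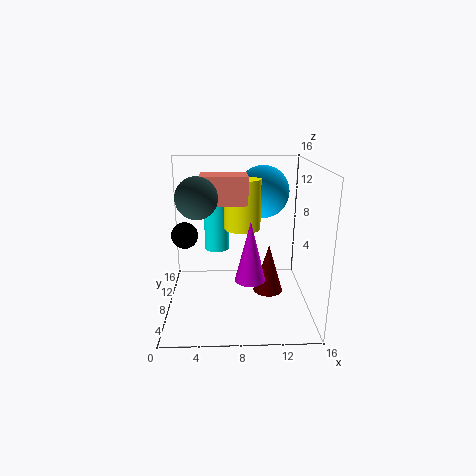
cx_1 = 11; cy_1 = 4.5; cz_1 = 3.5; h_1 = 5; cx_2 = 5.5; cy_2 = 12.5; r_2 = 1.5; h_2 = 7; cx_3 = 9; cy_3 = 3; cz_3 = 5.5; h_3 = 6; cy_4 = 11; cz_4 = 12.5; r_4 = 3; cx_5 = 4; cy_5 = 4; cz_5 = 13.5; cx_6 = 4; cy_6 = 6.5; cz_6 = 12; d_6 = 3; h_6 = 3; cx_7 = 8.5; cy_7 = 8.5; cz_7 = 9; h_7 = 5.5; cx_8 = 2; cy_8 = 9; cz_8 = 8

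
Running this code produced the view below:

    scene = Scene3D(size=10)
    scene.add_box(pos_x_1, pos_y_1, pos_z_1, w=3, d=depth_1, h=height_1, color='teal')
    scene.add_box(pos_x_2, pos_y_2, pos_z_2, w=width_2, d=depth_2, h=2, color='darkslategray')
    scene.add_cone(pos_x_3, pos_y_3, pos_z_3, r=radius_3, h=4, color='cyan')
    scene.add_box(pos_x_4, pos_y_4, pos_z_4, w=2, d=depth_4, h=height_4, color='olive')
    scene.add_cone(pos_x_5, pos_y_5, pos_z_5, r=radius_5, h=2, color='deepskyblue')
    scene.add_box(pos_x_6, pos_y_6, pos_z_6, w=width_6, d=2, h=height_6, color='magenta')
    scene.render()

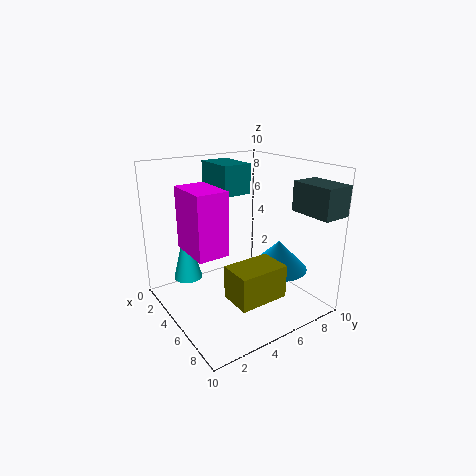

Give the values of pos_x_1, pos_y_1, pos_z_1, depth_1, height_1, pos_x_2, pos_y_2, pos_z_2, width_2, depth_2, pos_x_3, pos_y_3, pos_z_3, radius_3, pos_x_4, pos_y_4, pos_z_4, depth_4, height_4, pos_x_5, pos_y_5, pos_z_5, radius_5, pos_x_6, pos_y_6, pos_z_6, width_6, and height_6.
pos_x_1 = 2; pos_y_1 = 4; pos_z_1 = 8; depth_1 = 2; height_1 = 2; pos_x_2 = 7; pos_y_2 = 8; pos_z_2 = 7; width_2 = 3; depth_2 = 2; pos_x_3 = 3; pos_y_3 = 2; pos_z_3 = 2; radius_3 = 1; pos_x_4 = 8; pos_y_4 = 2; pos_z_4 = 3; depth_4 = 3; height_4 = 2; pos_x_5 = 7; pos_y_5 = 7; pos_z_5 = 3; radius_5 = 2; pos_x_6 = 4; pos_y_6 = 1; pos_z_6 = 5; width_6 = 3; height_6 = 4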